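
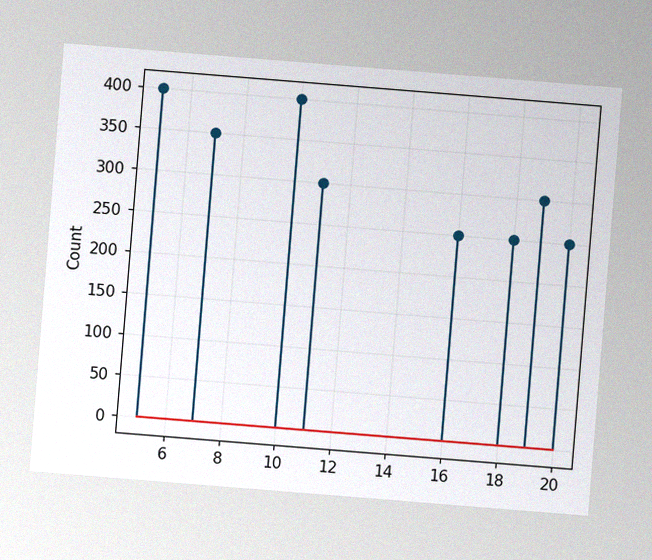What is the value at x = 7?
The chart is tilted about 5° clockwise, with some photo noise. The stem at x=7 reaches 350.

350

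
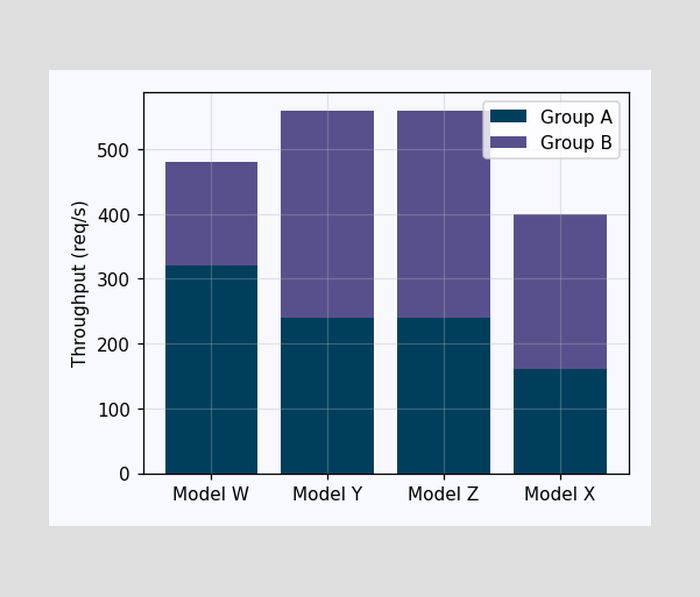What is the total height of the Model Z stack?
The Model Z stack's top reaches 560req/s on the y-axis.

560req/s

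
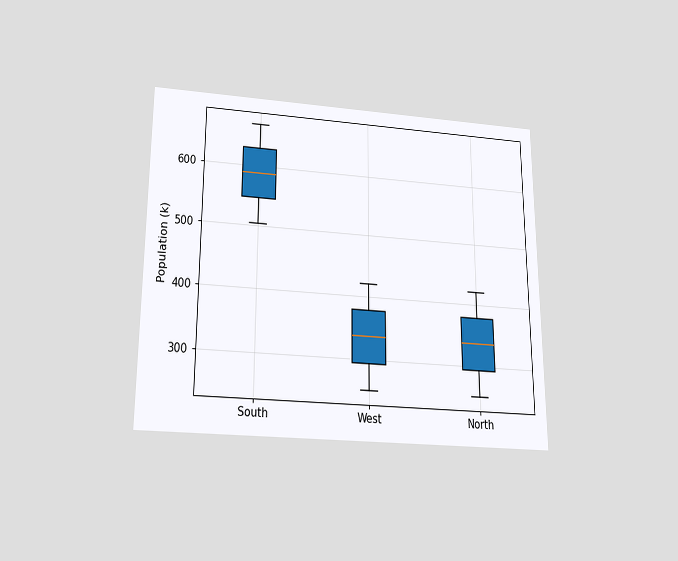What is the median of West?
336k

The chart is viewed slightly from below. The median line in the West box sits at 336k.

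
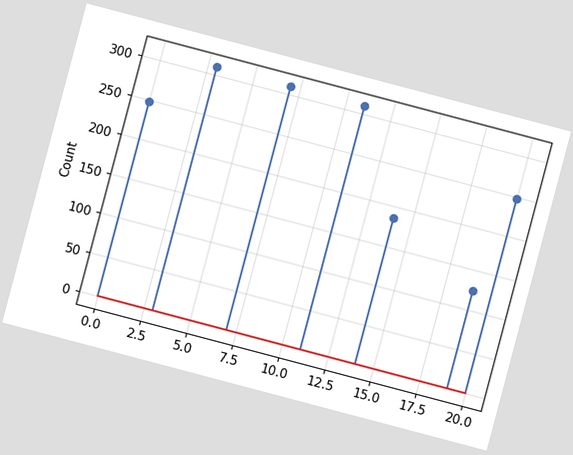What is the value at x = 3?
The chart is tilted about 15° clockwise. The stem at x=3 reaches 310.

310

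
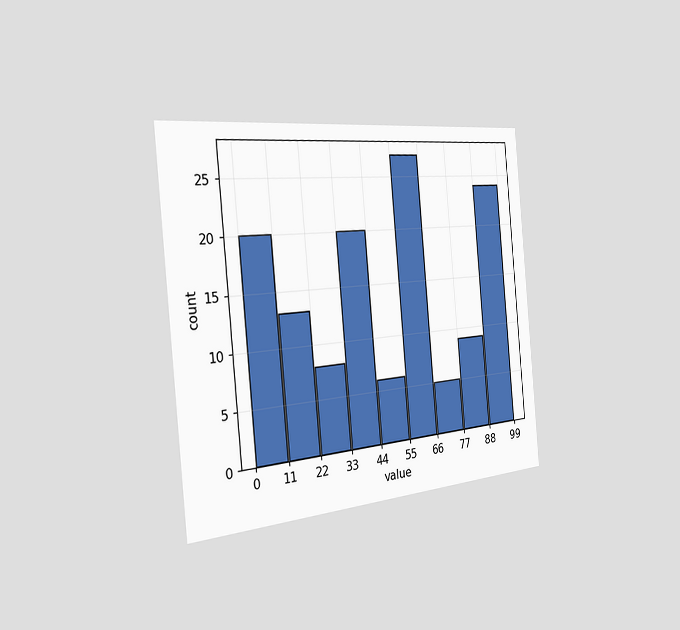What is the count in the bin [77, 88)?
9

The chart is tilted about 5° counter-clockwise and viewed slightly from the left. The [77, 88) bin has height 9.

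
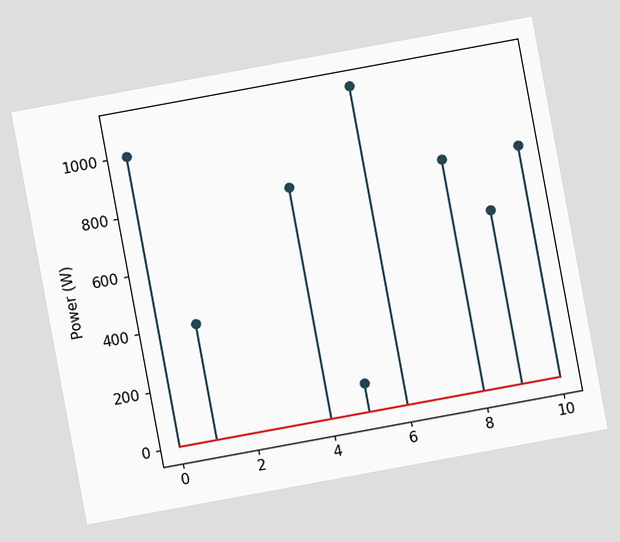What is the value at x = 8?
The chart is tilted about 10° counter-clockwise. The stem at x=8 reaches 800W.

800W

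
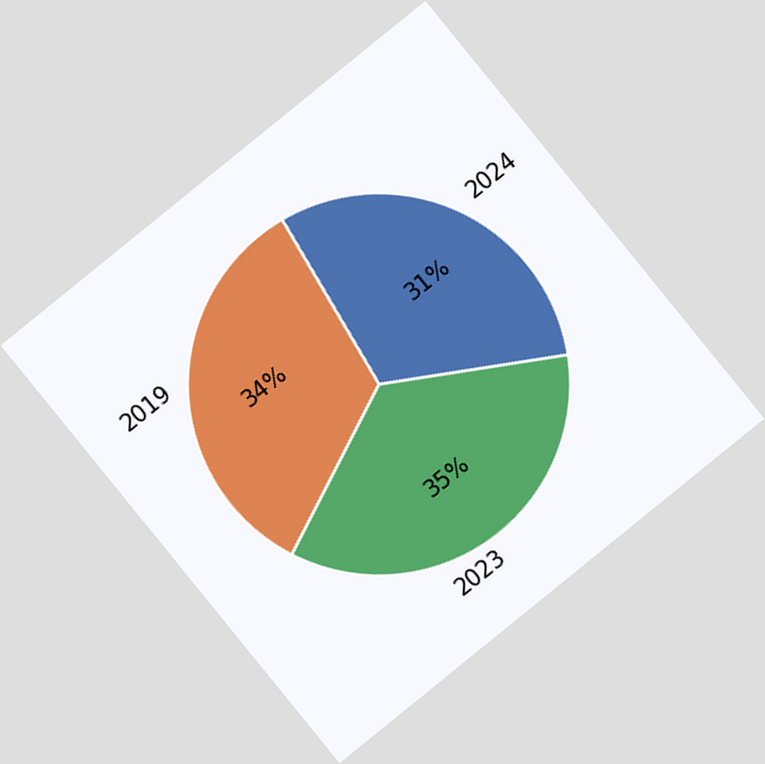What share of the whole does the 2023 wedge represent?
35%

The chart is tilted about 39° counter-clockwise. The 2023 slice takes up 35% of the pie.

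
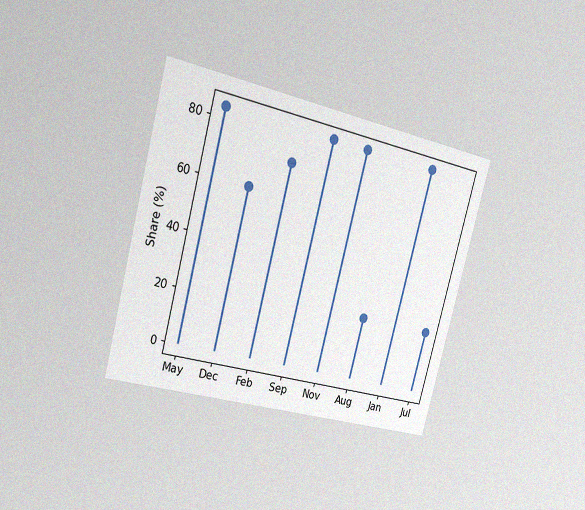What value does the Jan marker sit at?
The chart is tilted about 15° clockwise and viewed slightly from the left, with some photo noise. The Jan marker sits at 84%.

84%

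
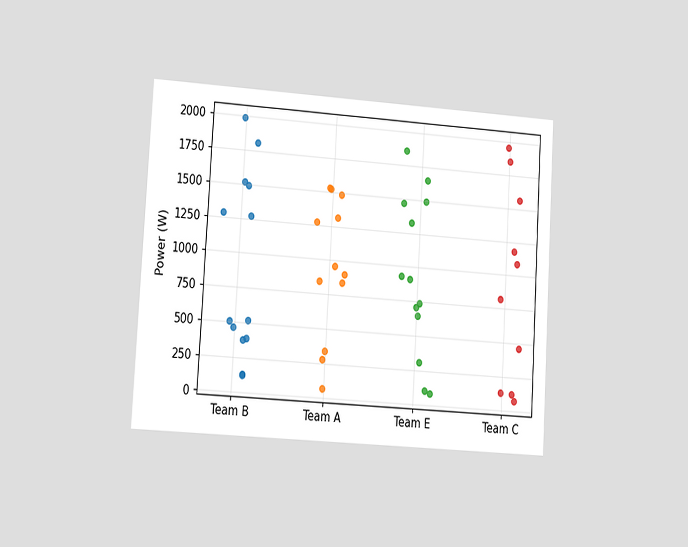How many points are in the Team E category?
The chart is tilted about 3° clockwise and viewed at a slight angle. Counting the markers in the Team E column gives 13.

13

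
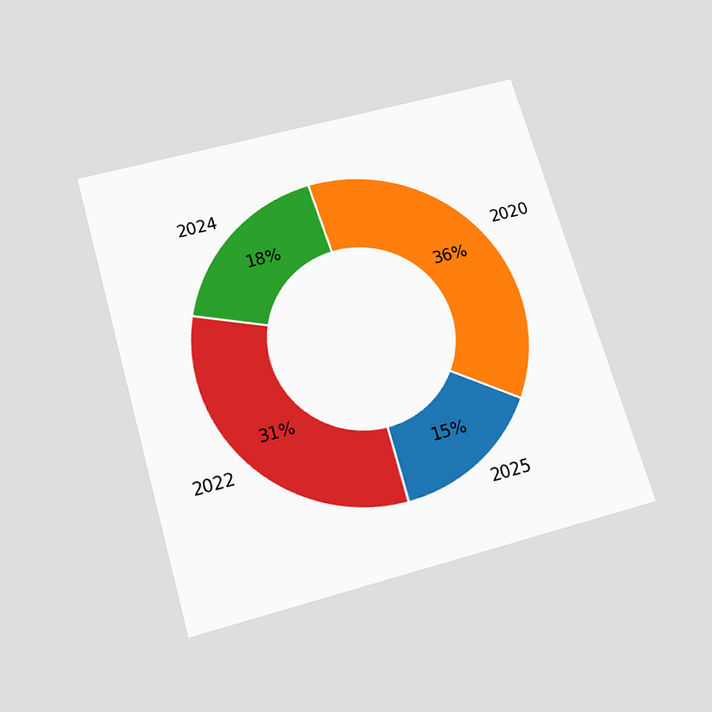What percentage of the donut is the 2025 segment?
15%

The chart is tilted about 16° counter-clockwise and viewed slightly from below. The 2025 segment takes up 15% of the ring.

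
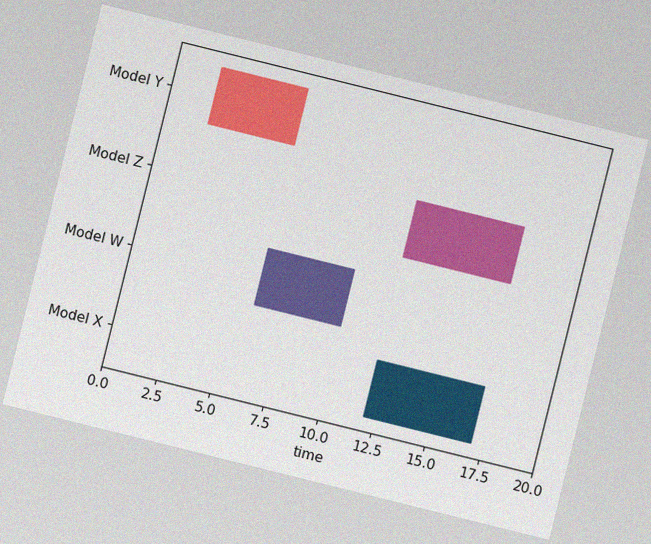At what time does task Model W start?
6

The chart is tilted about 14° clockwise, with some photo noise. The Model W bar begins at t=6.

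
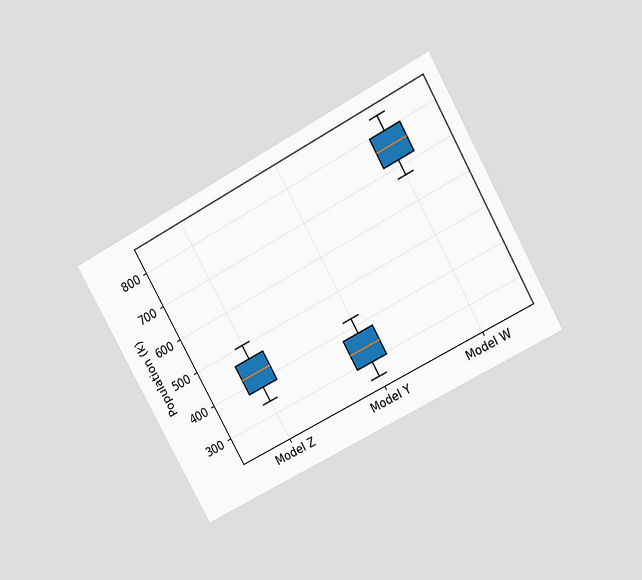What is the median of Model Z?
The chart is tilted about 29° counter-clockwise and viewed slightly from above. The median line in the Model Z box sits at 420k.

420k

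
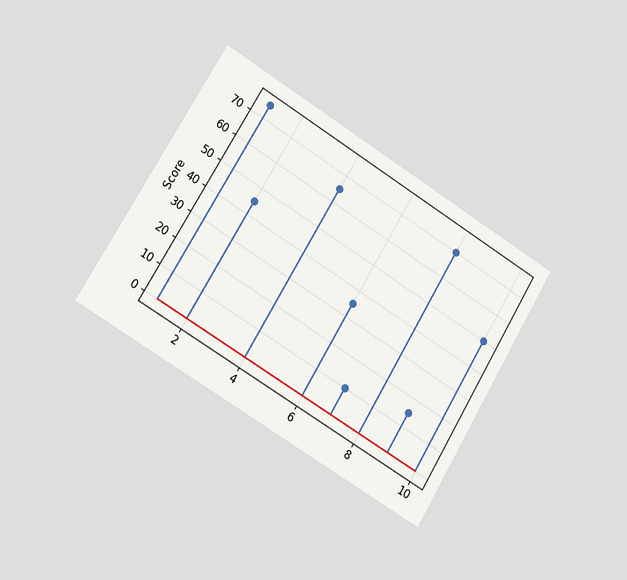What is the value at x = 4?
65

The chart is tilted about 31° clockwise and viewed slightly from the left. The stem at x=4 reaches 65.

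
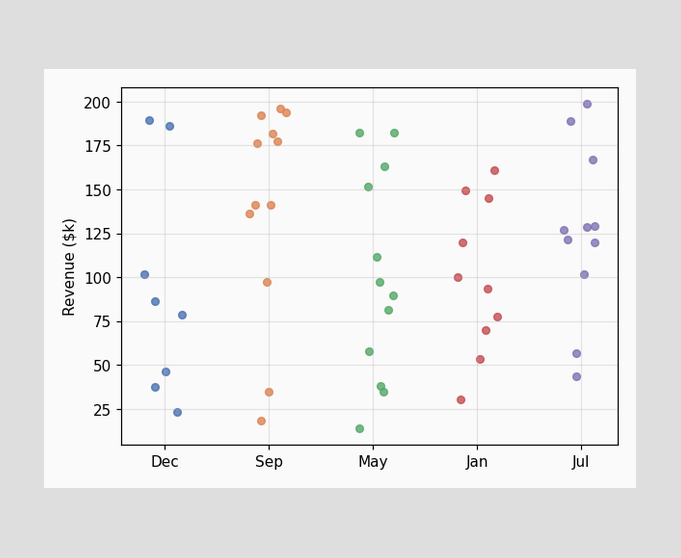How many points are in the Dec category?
Counting the markers in the Dec column gives 8.

8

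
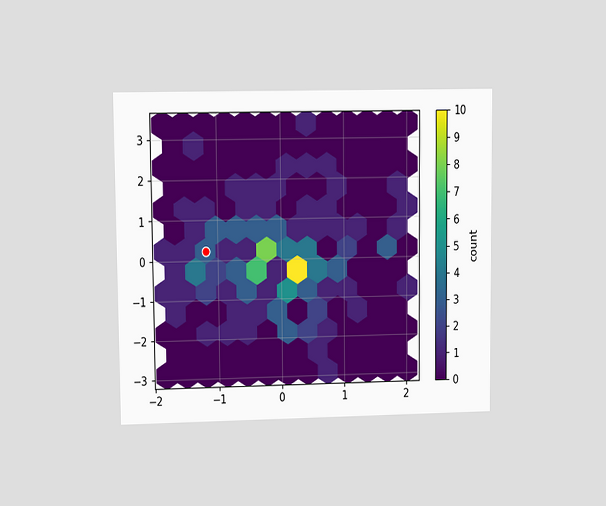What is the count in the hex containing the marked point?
The chart is viewed at a slight angle. The marked hex reads 3 on the colorbar.

3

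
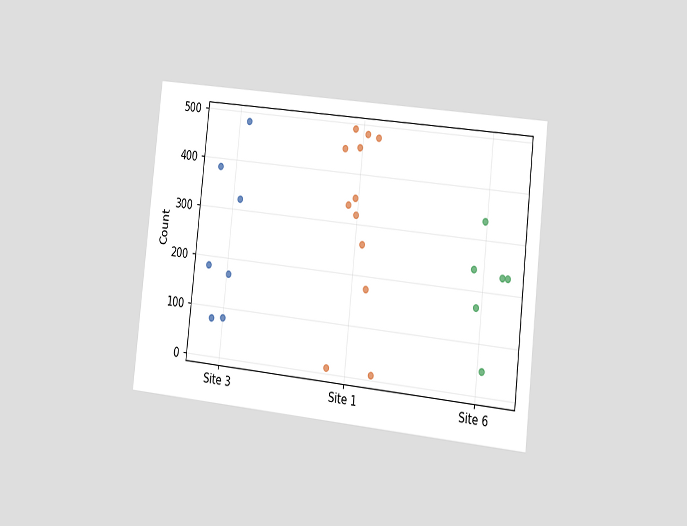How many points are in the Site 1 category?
The chart is tilted about 6° clockwise and viewed slightly from the right. Counting the markers in the Site 1 column gives 12.

12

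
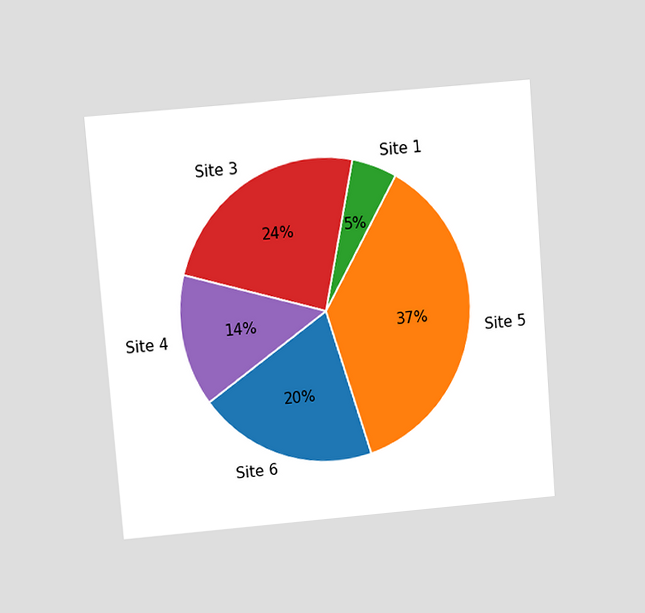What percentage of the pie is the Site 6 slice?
The chart is tilted about 5° counter-clockwise and viewed slightly from above. The Site 6 slice takes up 20% of the pie.

20%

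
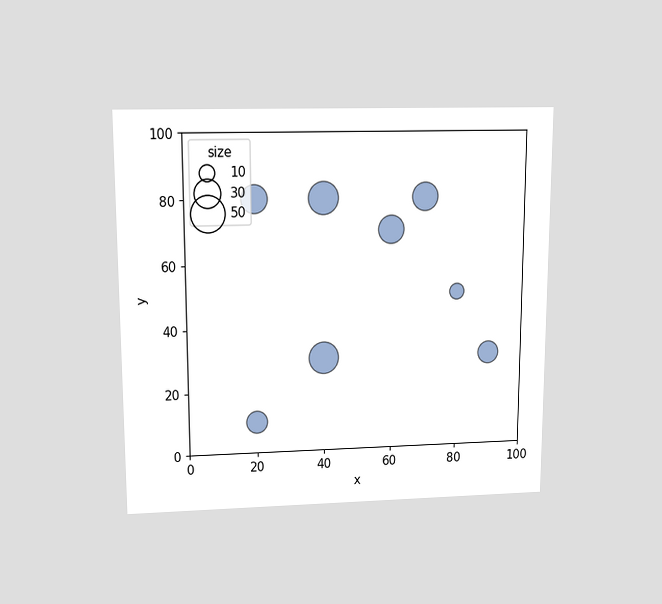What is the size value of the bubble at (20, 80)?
30

The chart is viewed slightly from above. Matching the bubble at (20, 80) against the size legend gives 30.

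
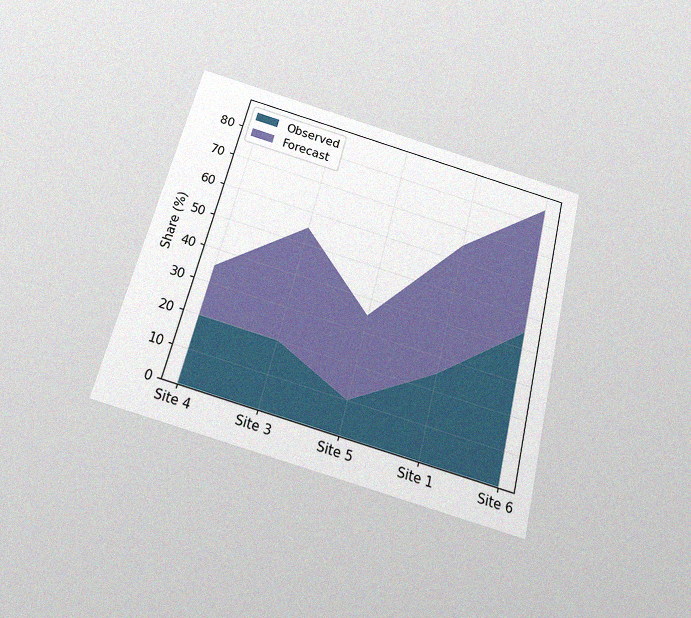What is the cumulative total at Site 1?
65%

The chart is tilted about 14° clockwise and viewed slightly from below, with some photo noise. The stacked total at Site 1 reaches 65%.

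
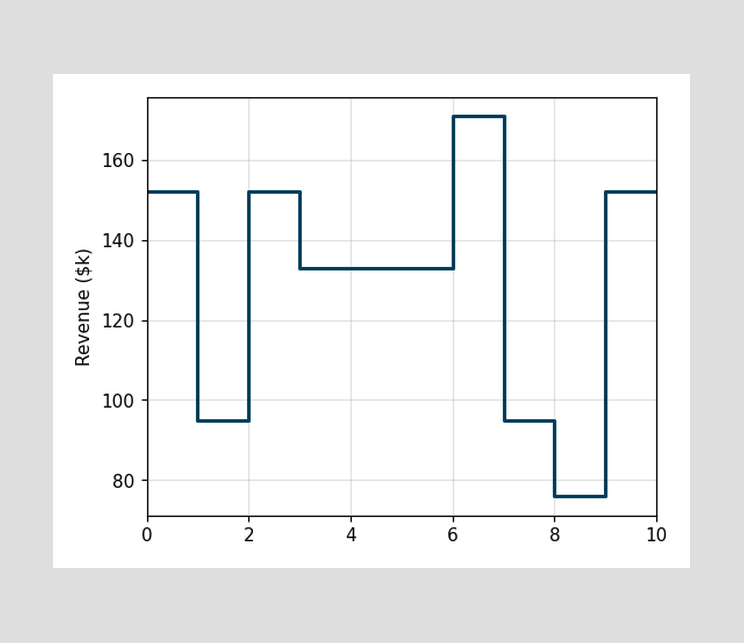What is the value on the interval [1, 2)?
$95k

On [1, 2) the step sits at $95k.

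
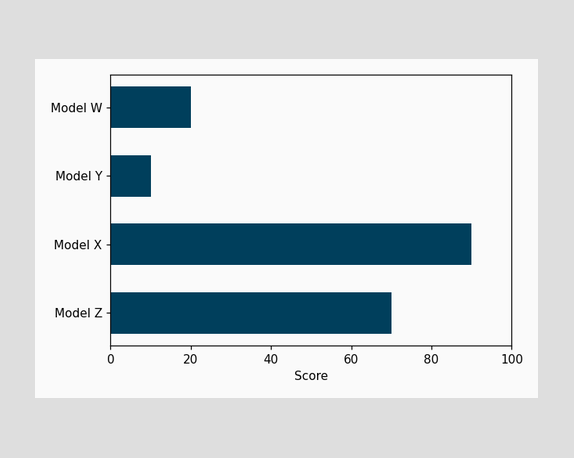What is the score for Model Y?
10

Reading along the chart's x-axis, the Model Y bar reaches 10.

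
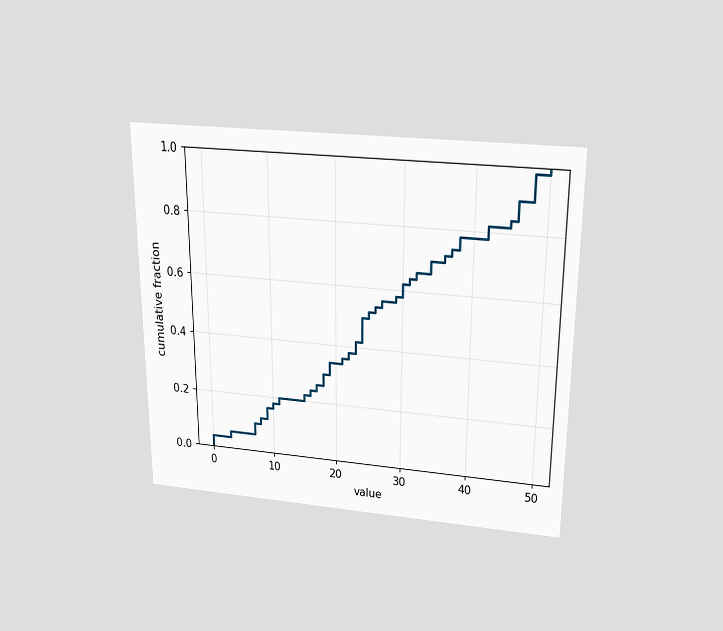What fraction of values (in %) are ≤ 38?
The chart is viewed slightly from above. At x=38 the ECDF step is at 78%.

78%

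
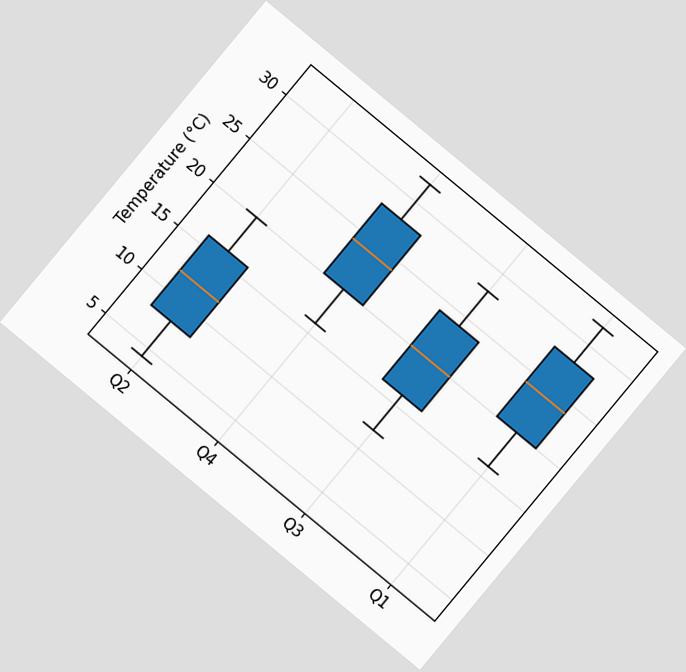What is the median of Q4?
24°C

The chart is tilted about 40° clockwise. The median line in the Q4 box sits at 24°C.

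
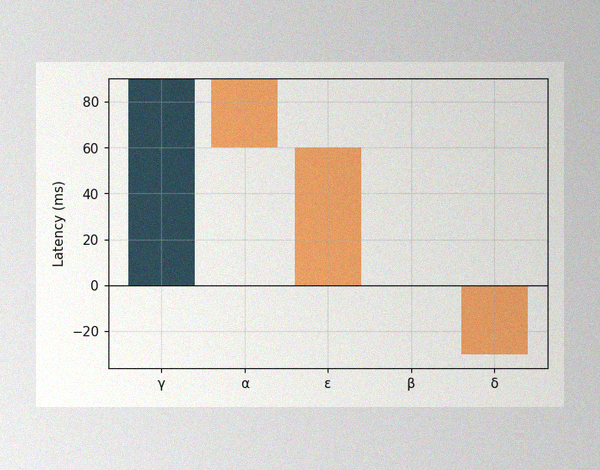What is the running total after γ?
The image has some photo noise and uneven lighting. After γ the running total reaches 90ms.

90ms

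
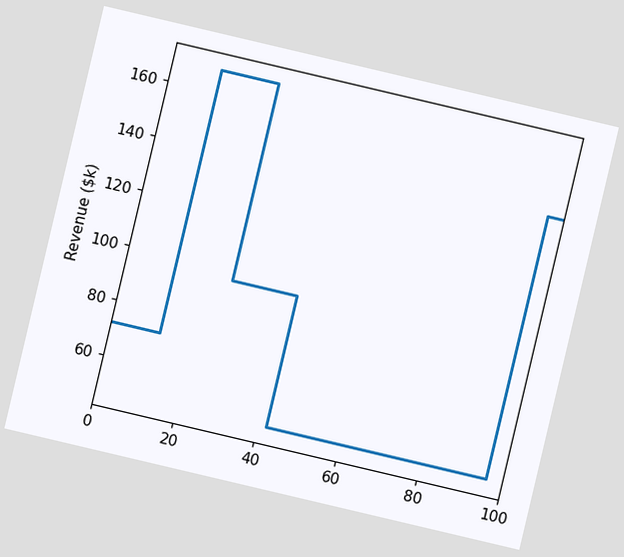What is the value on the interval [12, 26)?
The chart is tilted about 13° clockwise. On [12, 26) the step sits at $168k.

$168k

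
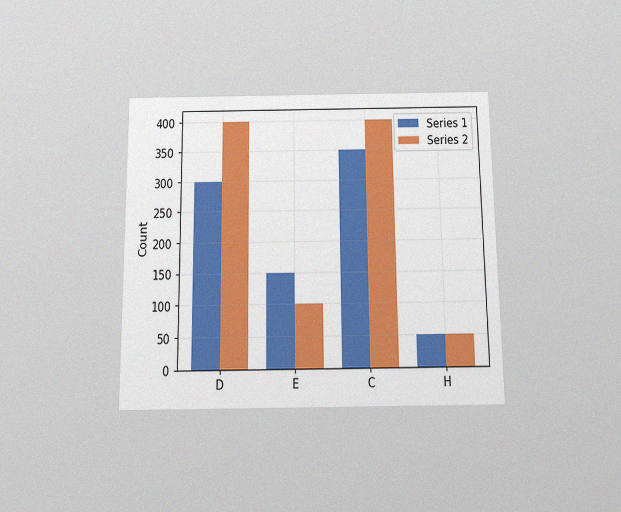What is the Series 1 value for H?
50

The chart is viewed slightly from below, with some photo noise. The Series 1 bar at H reaches 50 on the y-axis.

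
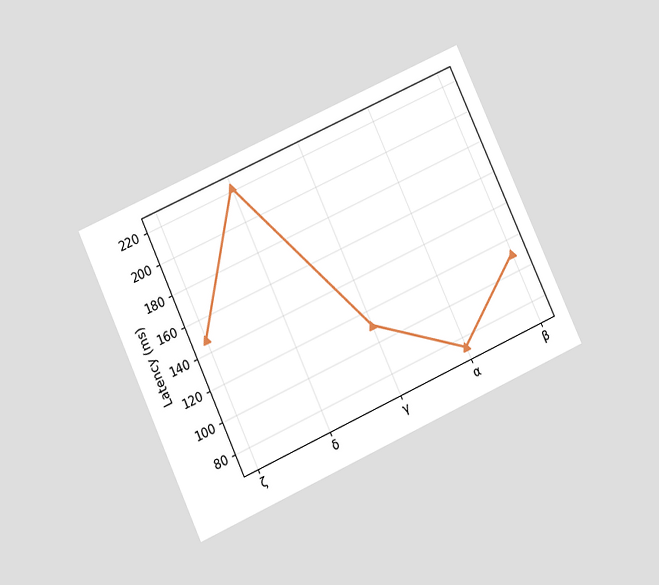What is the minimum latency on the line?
74ms

The chart is tilted about 25° counter-clockwise and viewed slightly from below. The lowest point is at α, and reading across to the y-axis gives 74ms.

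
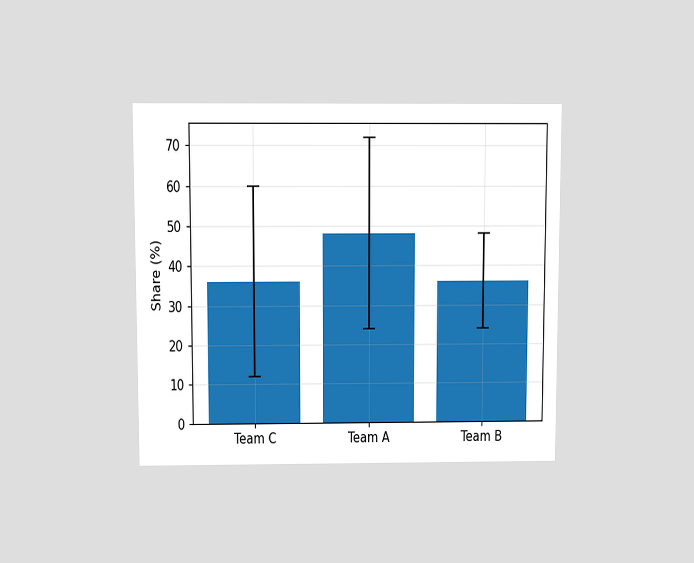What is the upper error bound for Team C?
60%

The chart is viewed slightly from above. The Team C bar's upper whisker reaches 60%.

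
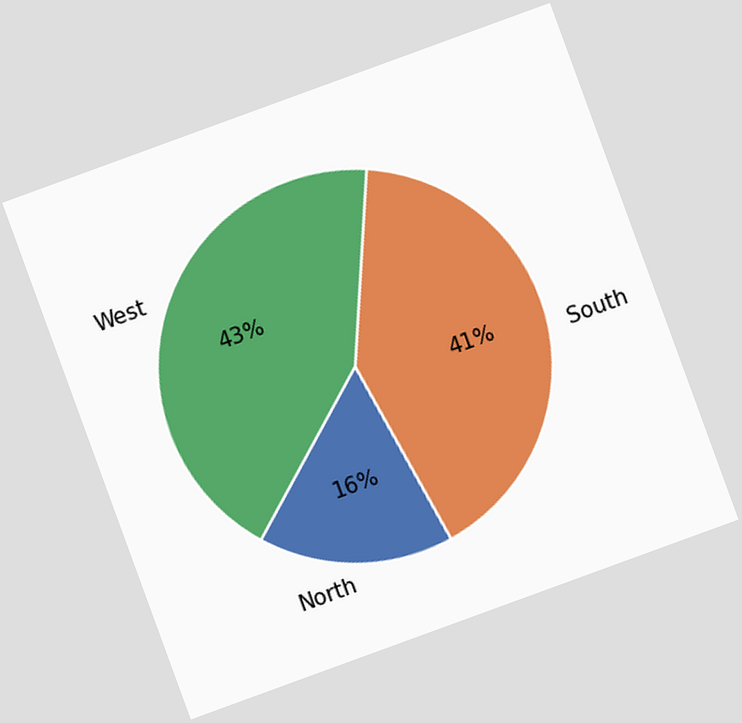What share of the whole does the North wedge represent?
16%

The chart is tilted about 20° counter-clockwise. The North slice takes up 16% of the pie.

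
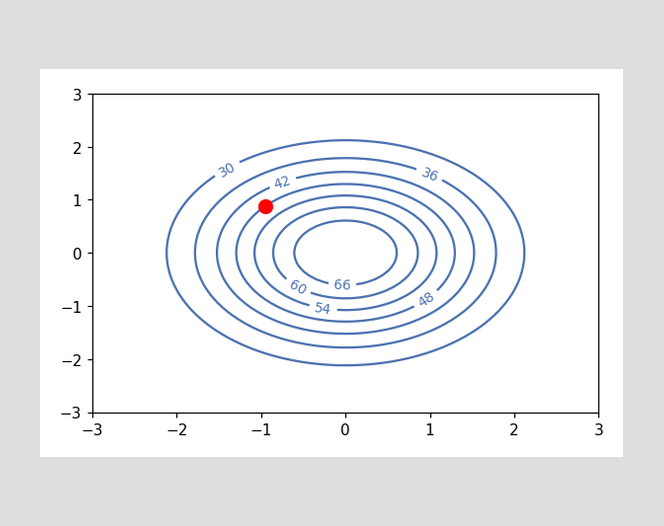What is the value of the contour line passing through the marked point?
48

The marked point sits on the contour labelled 48.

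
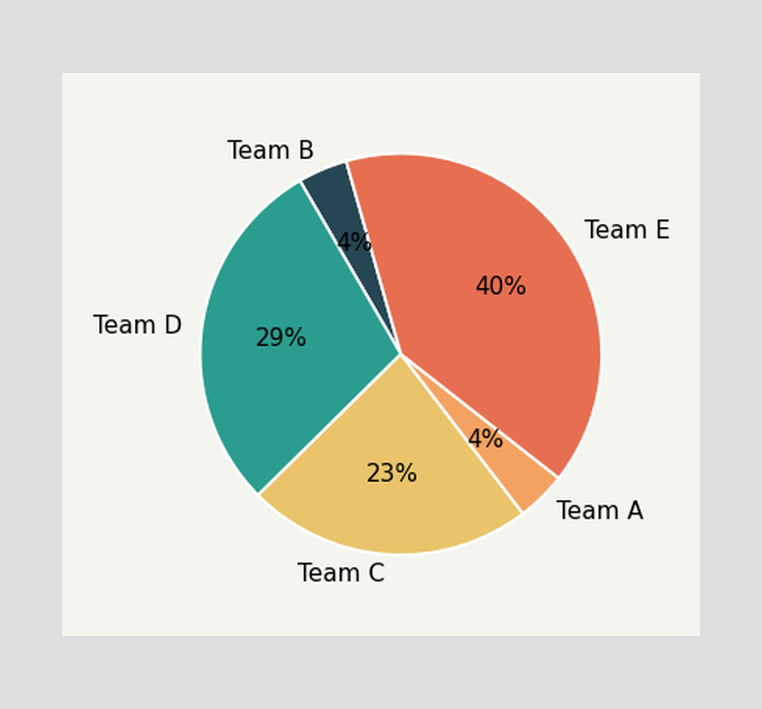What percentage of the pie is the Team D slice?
29%

The Team D slice takes up 29% of the pie.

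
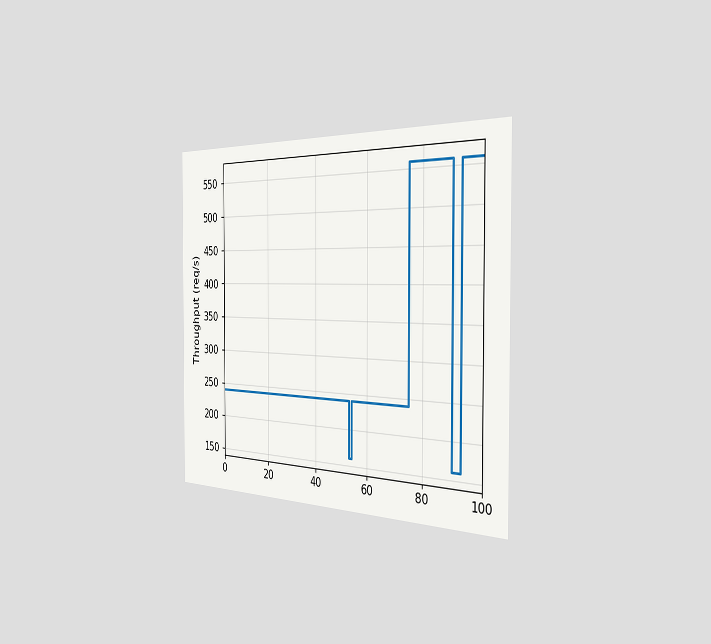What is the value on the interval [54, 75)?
240req/s

The chart is viewed slightly from the right. On [54, 75) the step sits at 240req/s.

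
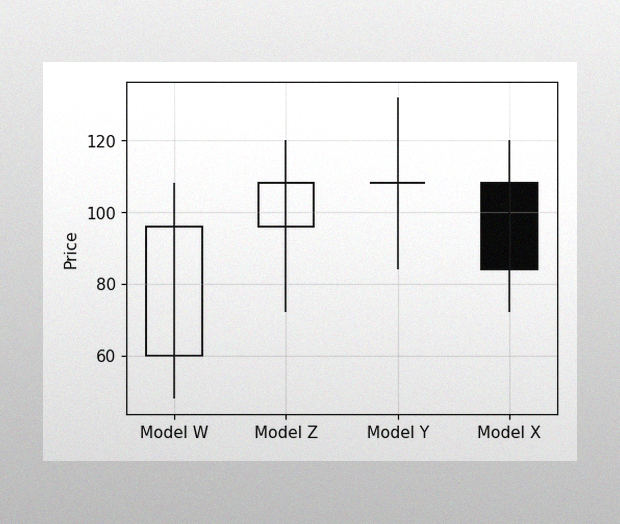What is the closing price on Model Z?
108

The image has some photo noise and uneven lighting. The Model Z candle closes at 108.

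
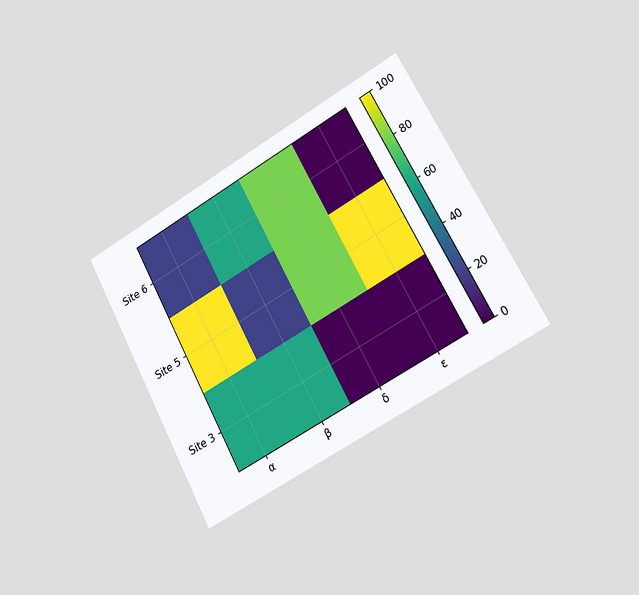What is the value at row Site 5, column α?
The chart is tilted about 29° counter-clockwise and viewed slightly from the right. Matching cell (Site 5, α) against the colorbar gives 100.

100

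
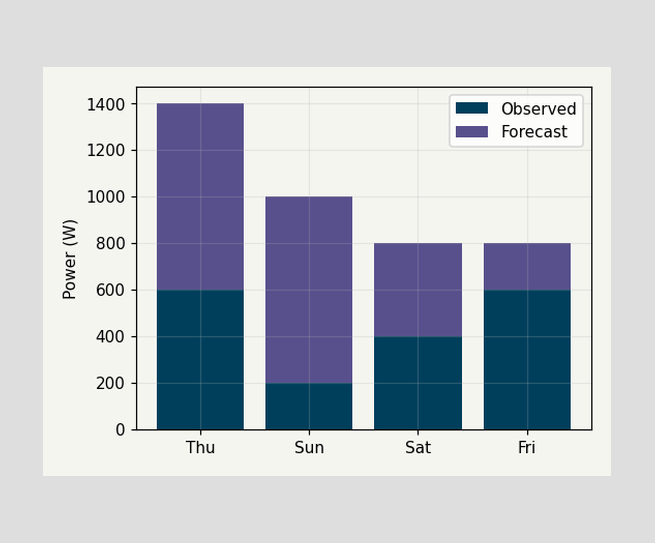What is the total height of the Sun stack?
The Sun stack's top reaches 1000W on the y-axis.

1000W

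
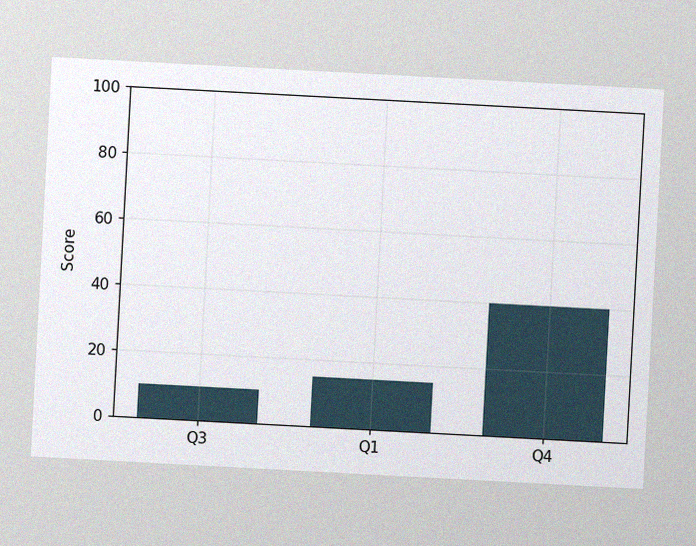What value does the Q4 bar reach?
40

The chart is tilted about 3° clockwise, with some photo noise. Reading along the chart's y-axis, the Q4 bar reaches 40.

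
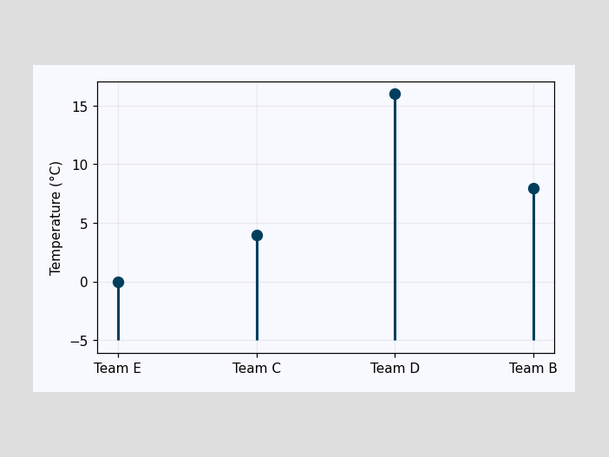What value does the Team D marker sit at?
The Team D marker sits at 16°C.

16°C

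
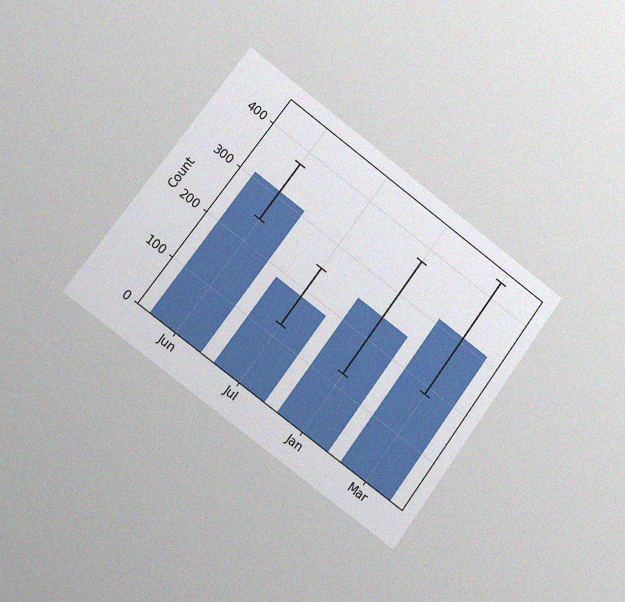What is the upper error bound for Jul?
The chart is tilted about 37° clockwise and viewed slightly from the left, with some photo noise. The Jul bar's upper whisker reaches 248.

248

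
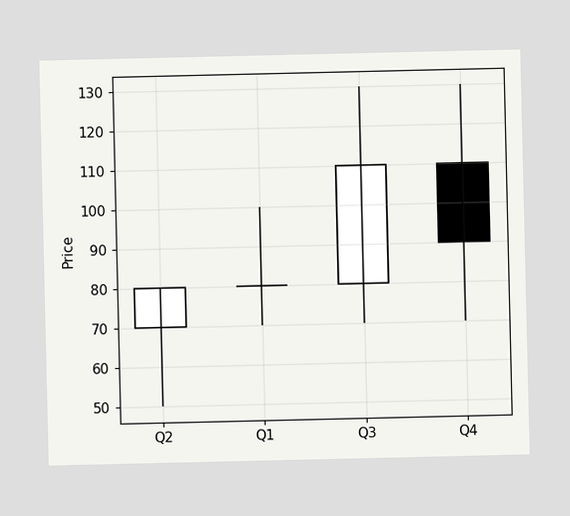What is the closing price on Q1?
The Q1 candle closes at 80.

80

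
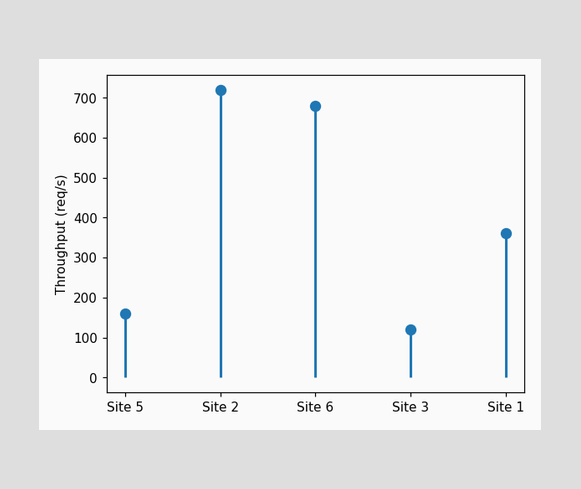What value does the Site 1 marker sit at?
360req/s

The Site 1 marker sits at 360req/s.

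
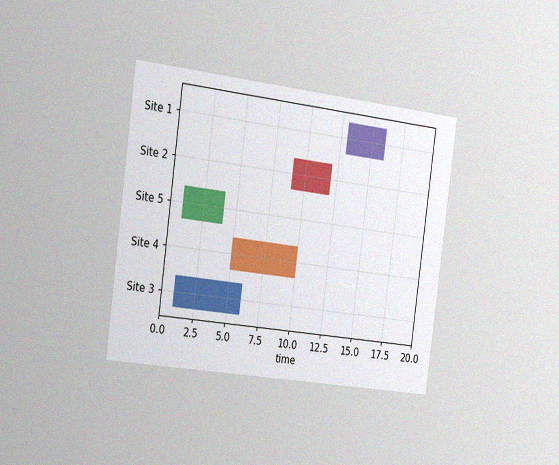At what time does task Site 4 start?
5

The chart is tilted about 8° clockwise and viewed slightly from the left, with some photo noise. The Site 4 bar begins at t=5.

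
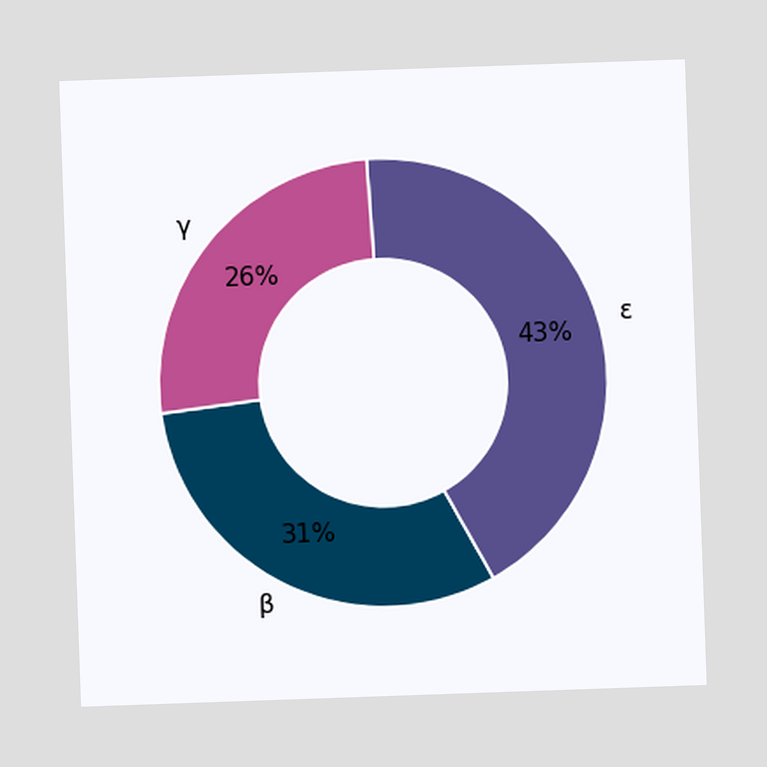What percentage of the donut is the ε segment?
The chart is tilted about 2° counter-clockwise. The ε segment takes up 43% of the ring.

43%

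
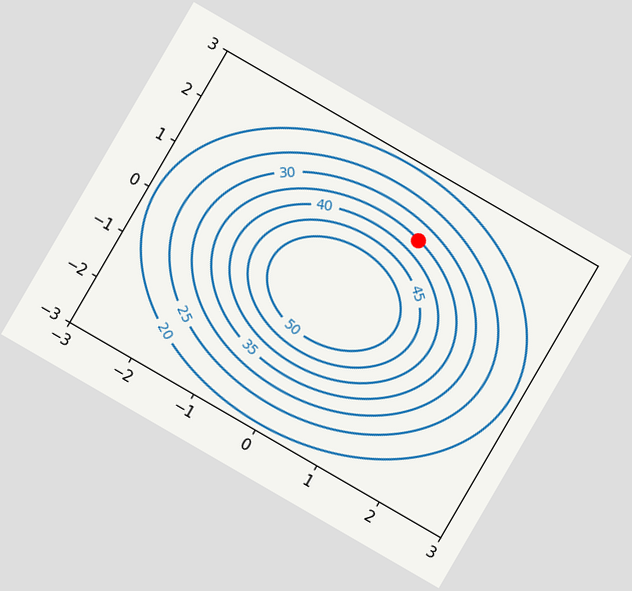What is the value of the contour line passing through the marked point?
35

The chart is tilted about 30° clockwise. The marked point sits on the contour labelled 35.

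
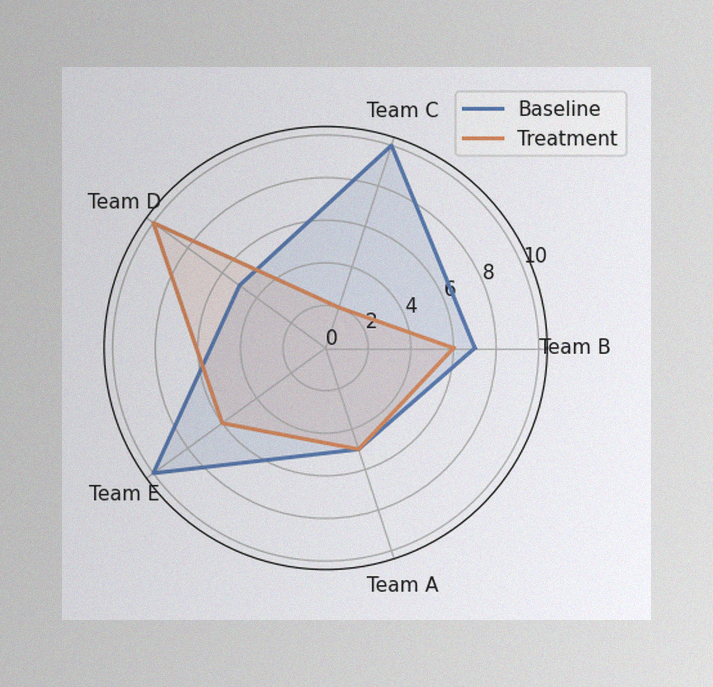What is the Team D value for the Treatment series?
The image has some photo noise and uneven lighting. On the Team D axis, Treatment reaches 10.

10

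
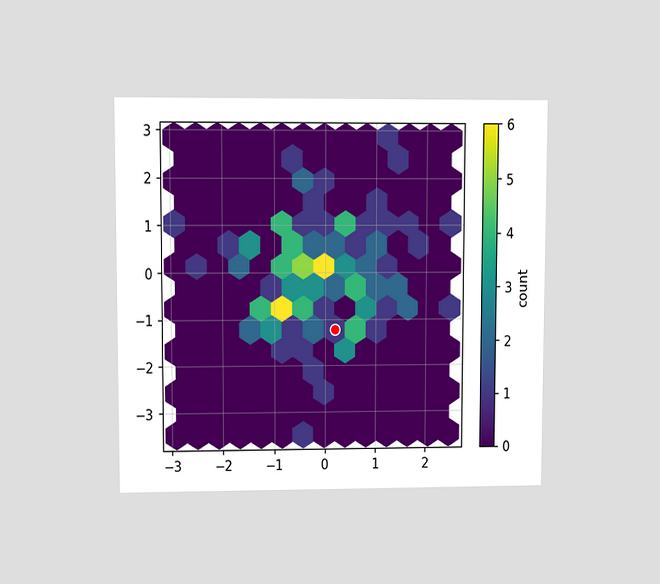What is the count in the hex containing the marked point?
The chart is viewed at a slight angle. The marked hex reads 1 on the colorbar.

1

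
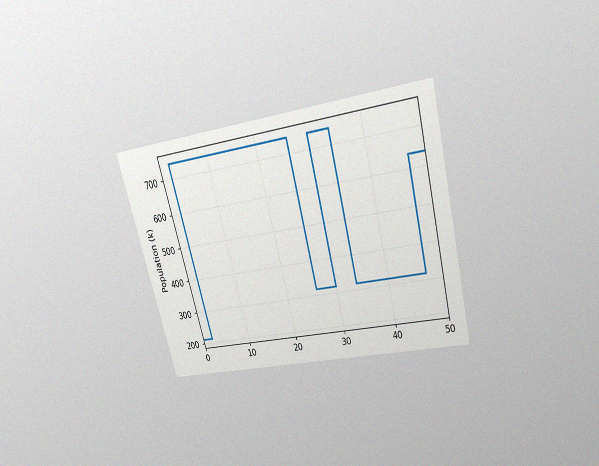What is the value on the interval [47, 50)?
The chart is tilted about 15° counter-clockwise and viewed slightly from above, with some photo noise. On [47, 50) the step sits at 636k.

636k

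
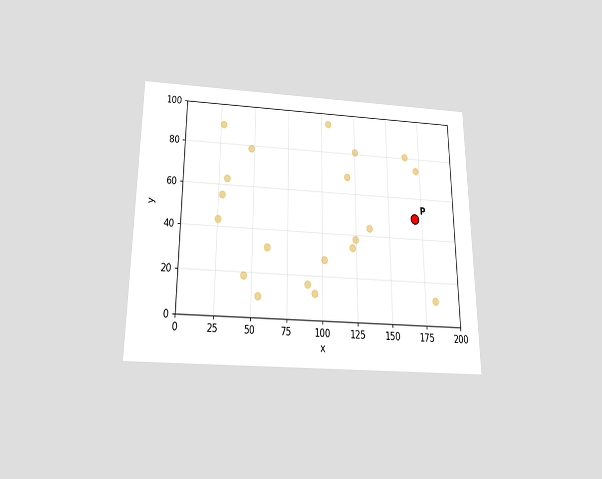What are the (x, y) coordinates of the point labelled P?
(170, 50)

The chart is viewed slightly from below. Following the gridlines from P to each axis, P sits at (170, 50).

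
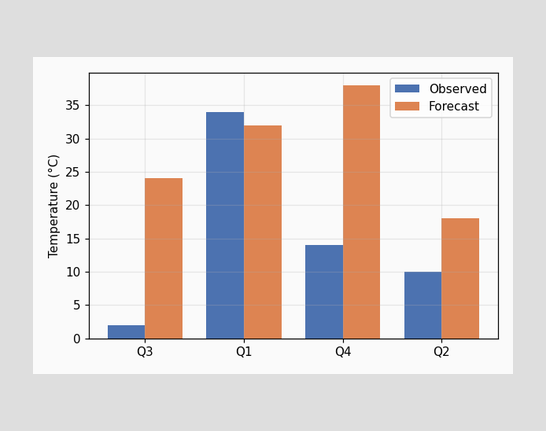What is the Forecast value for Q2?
The Forecast bar at Q2 reaches 18°C on the y-axis.

18°C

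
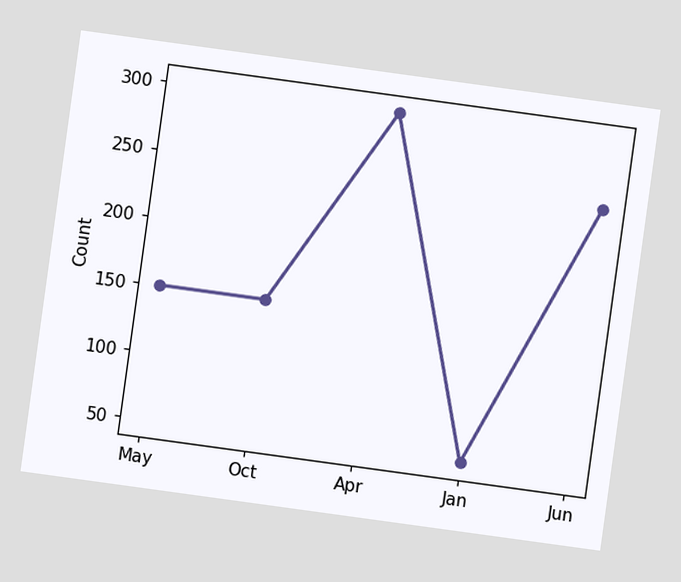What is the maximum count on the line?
The chart is tilted about 8° clockwise. The highest point is at Apr, and reading across to the y-axis gives 300.

300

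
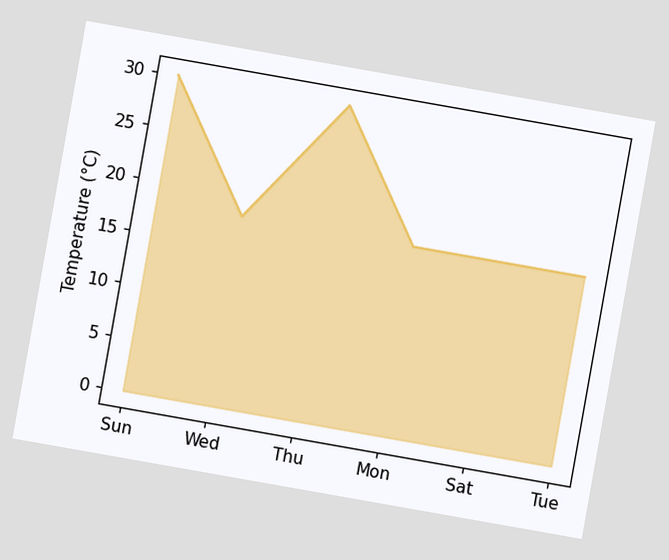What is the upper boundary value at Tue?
18°C

The chart is tilted about 10° clockwise. At Tue the upper boundary is at 18°C.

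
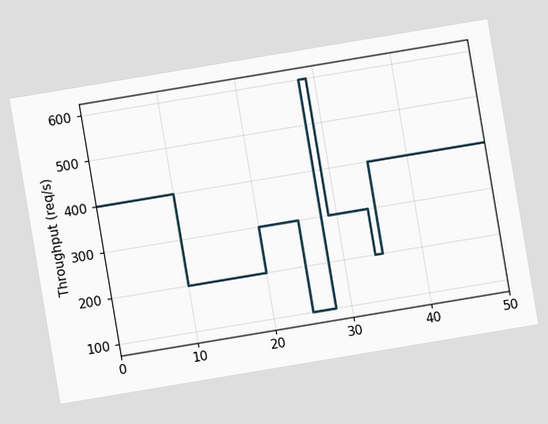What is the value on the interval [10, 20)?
200req/s

The chart is tilted about 9° counter-clockwise. On [10, 20) the step sits at 200req/s.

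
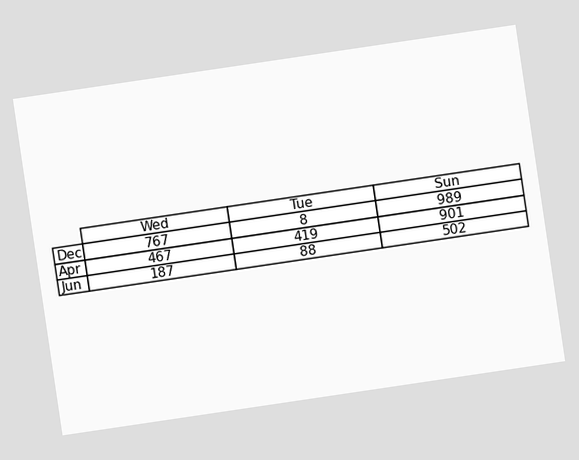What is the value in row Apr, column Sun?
901

The chart is tilted about 8° counter-clockwise. The (Apr, Sun) cell reads 901.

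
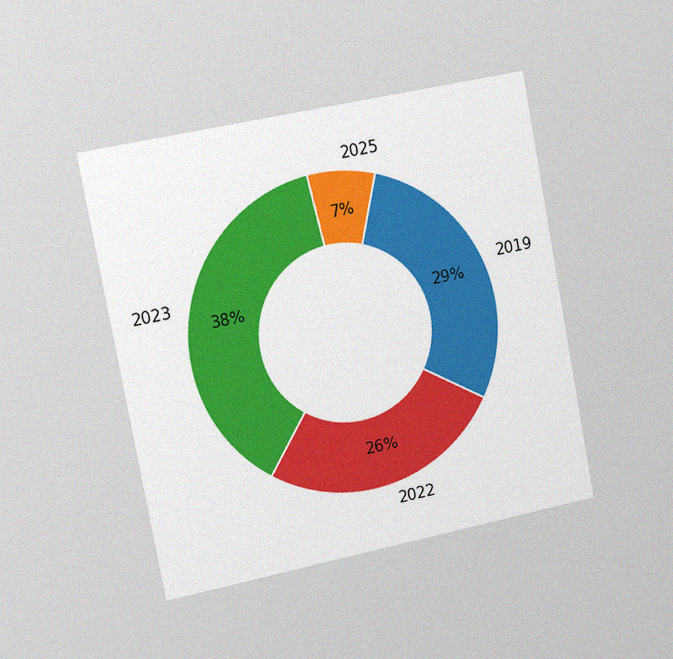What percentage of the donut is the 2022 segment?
26%

The chart is tilted about 11° counter-clockwise and viewed slightly from the left, with some photo noise. The 2022 segment takes up 26% of the ring.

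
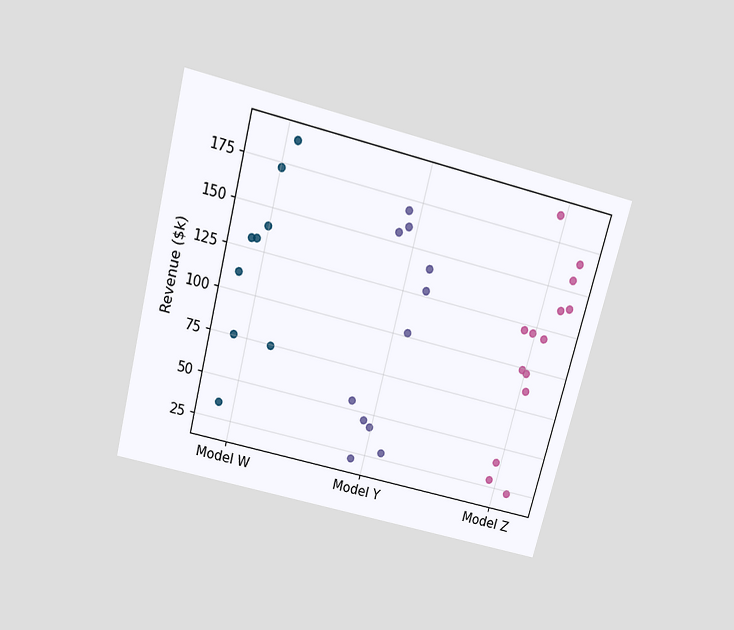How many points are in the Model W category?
9

The chart is tilted about 14° clockwise and viewed slightly from above. Counting the markers in the Model W column gives 9.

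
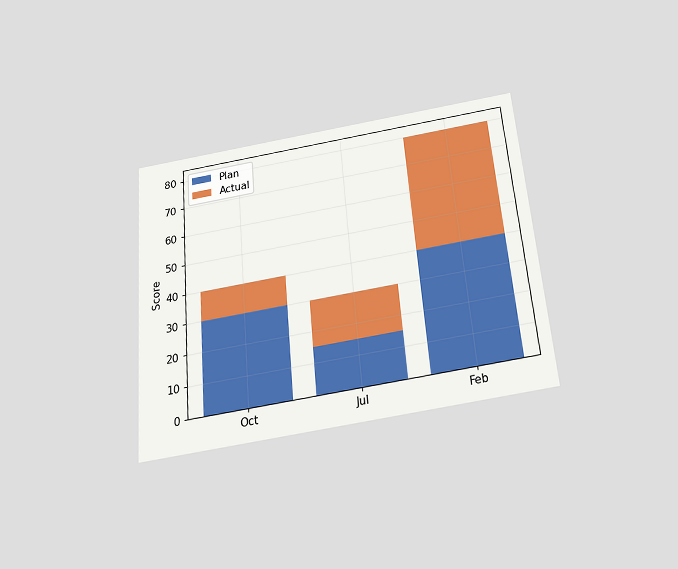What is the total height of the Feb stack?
The chart is tilted about 5° counter-clockwise and viewed slightly from below. The Feb stack's top reaches 80 on the y-axis.

80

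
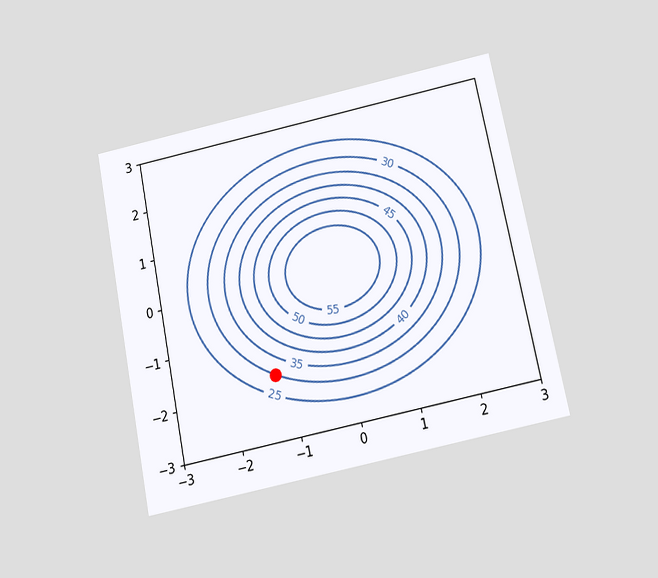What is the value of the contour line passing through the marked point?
The chart is tilted about 11° counter-clockwise and viewed slightly from below. The marked point sits on the contour labelled 30.

30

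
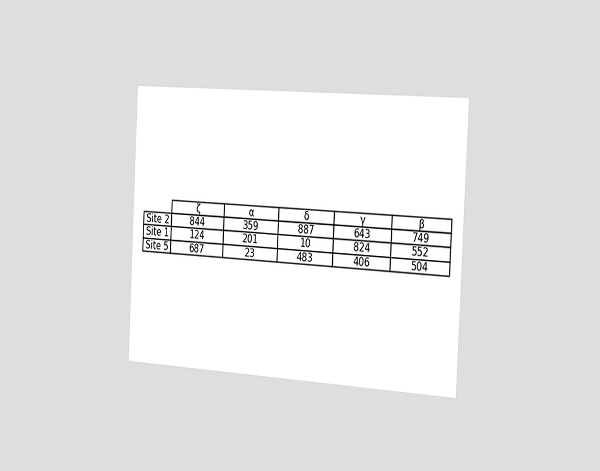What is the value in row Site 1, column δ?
10

The chart is tilted about 3° clockwise and viewed slightly from the right. The (Site 1, δ) cell reads 10.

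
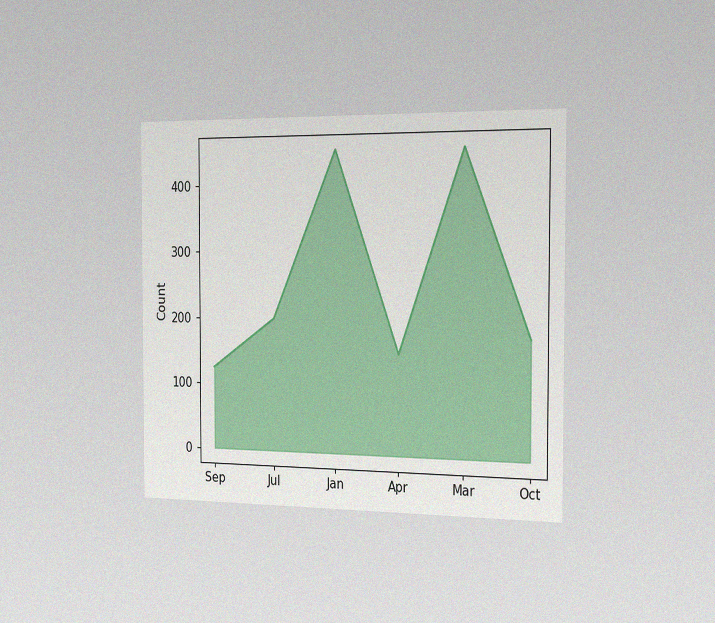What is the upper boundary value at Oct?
The chart is viewed slightly from the right, with some photo noise. At Oct the upper boundary is at 175.

175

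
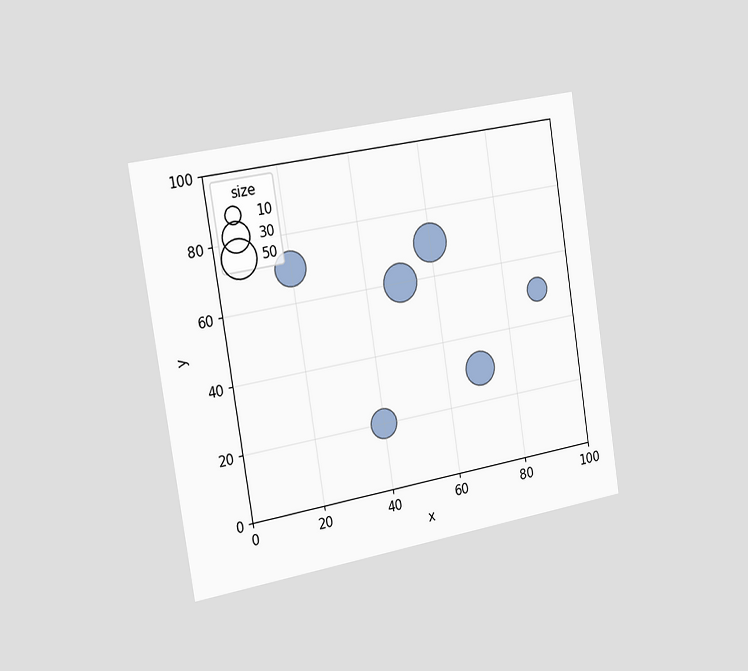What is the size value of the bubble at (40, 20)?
The chart is tilted about 9° counter-clockwise and viewed slightly from the left. Matching the bubble at (40, 20) against the size legend gives 30.

30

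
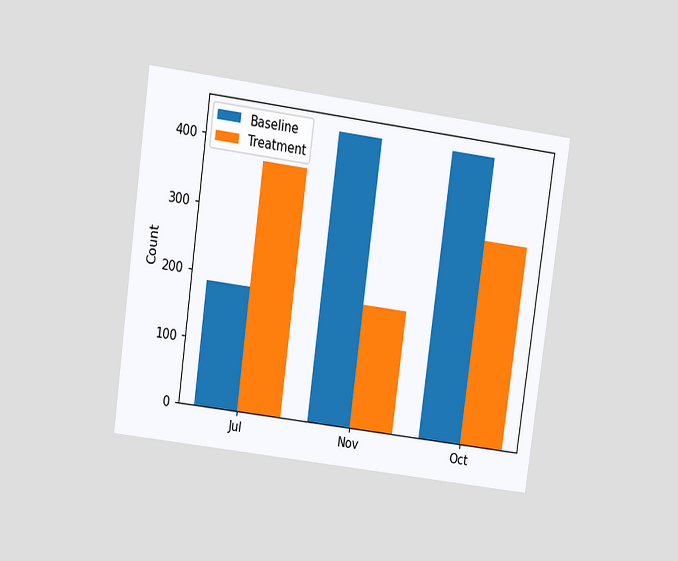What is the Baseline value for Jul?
186

The chart is tilted about 8° clockwise and viewed at a slight angle. The Baseline bar at Jul reaches 186 on the y-axis.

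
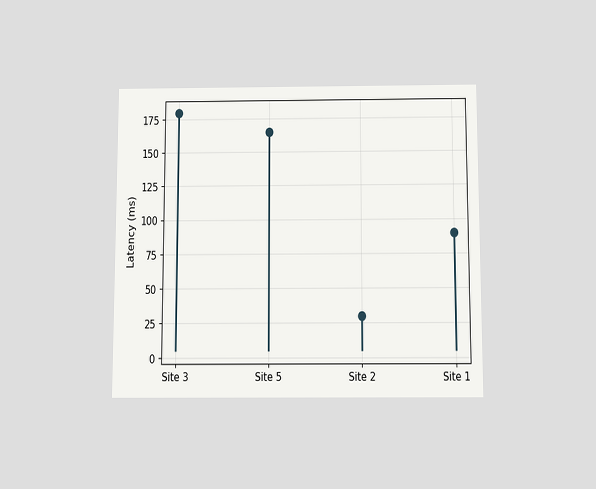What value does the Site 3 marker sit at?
The chart is viewed slightly from below. The Site 3 marker sits at 180ms.

180ms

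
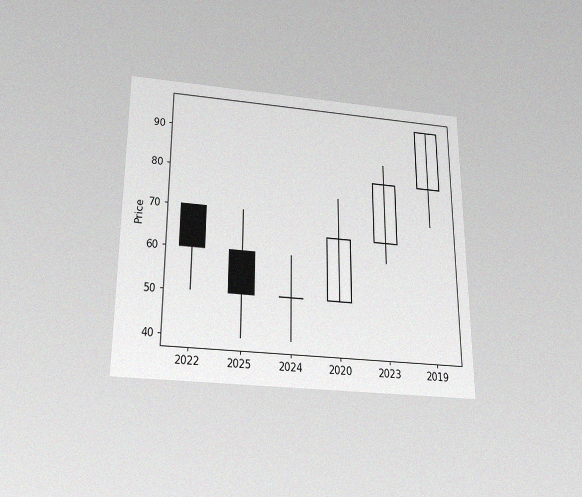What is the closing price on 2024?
50

The chart is viewed slightly from below, with some photo noise. The 2024 candle closes at 50.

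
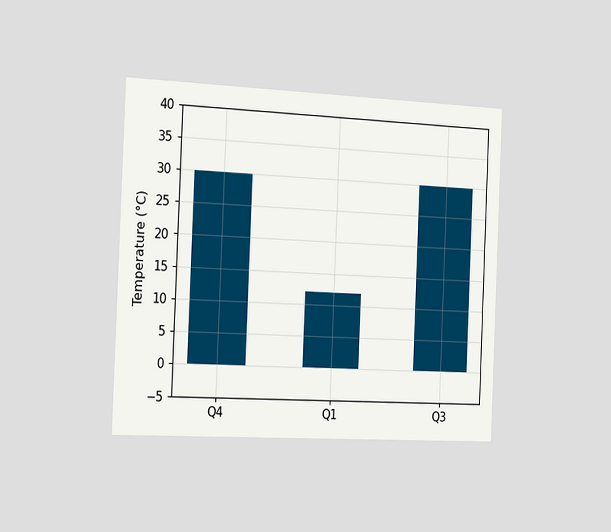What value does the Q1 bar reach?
12°C

The chart is tilted about 2° clockwise and viewed slightly from the left. Reading along the chart's y-axis, the Q1 bar reaches 12°C.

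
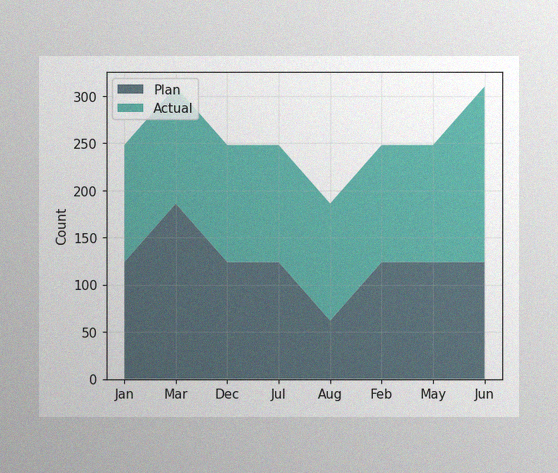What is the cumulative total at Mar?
310

The image has some photo noise and uneven lighting. The stacked total at Mar reaches 310.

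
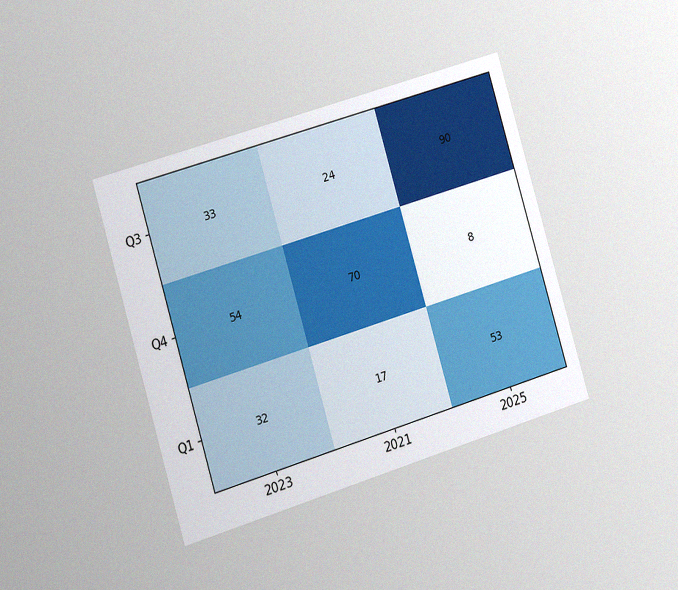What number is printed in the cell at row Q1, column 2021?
17

The chart is tilted about 17° counter-clockwise and viewed slightly from the left, with some photo noise. The (Q1, 2021) cell reads 17.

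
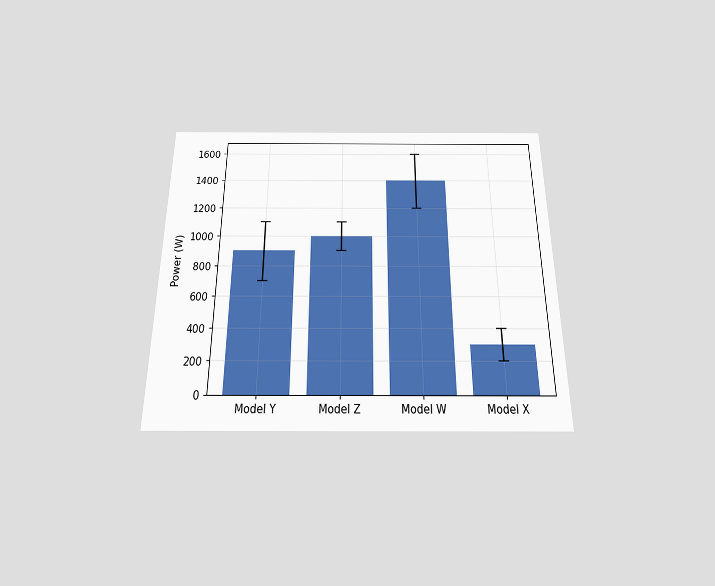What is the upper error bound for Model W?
The chart is viewed slightly from below. The Model W bar's upper whisker reaches 1600W.

1600W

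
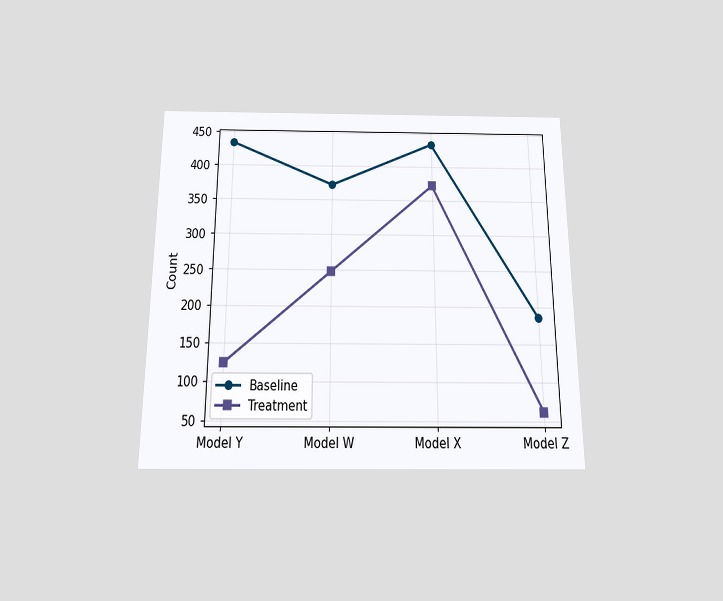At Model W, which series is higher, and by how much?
Baseline, by 124

The chart is viewed slightly from below. At Model W, Baseline sits above the other line by 124.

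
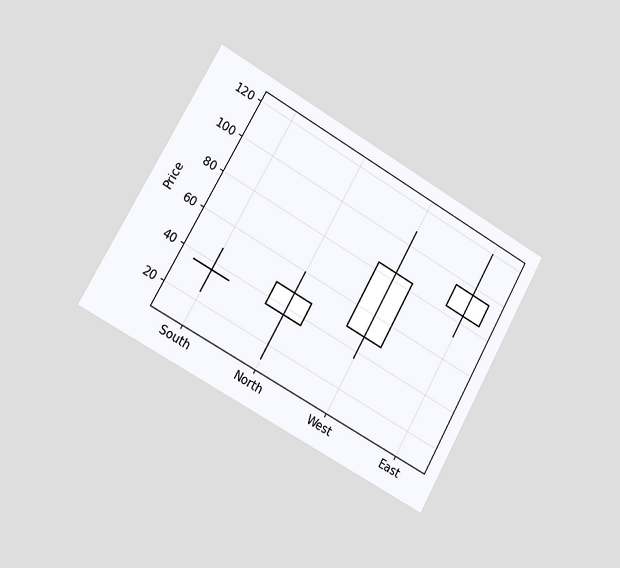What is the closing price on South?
36

The chart is tilted about 29° clockwise and viewed slightly from the left. The South candle closes at 36.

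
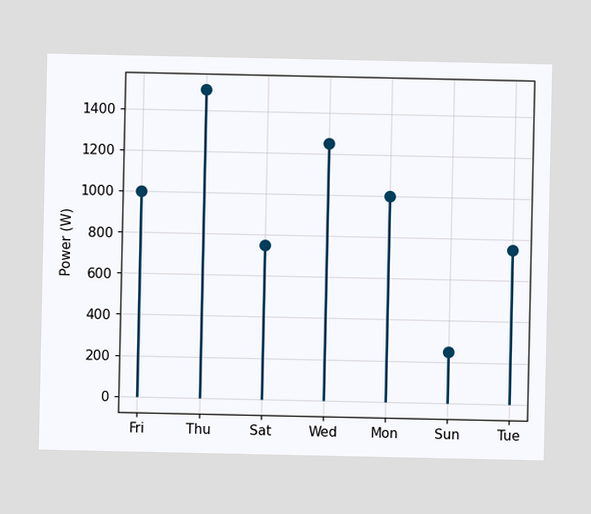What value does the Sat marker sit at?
The Sat marker sits at 750W.

750W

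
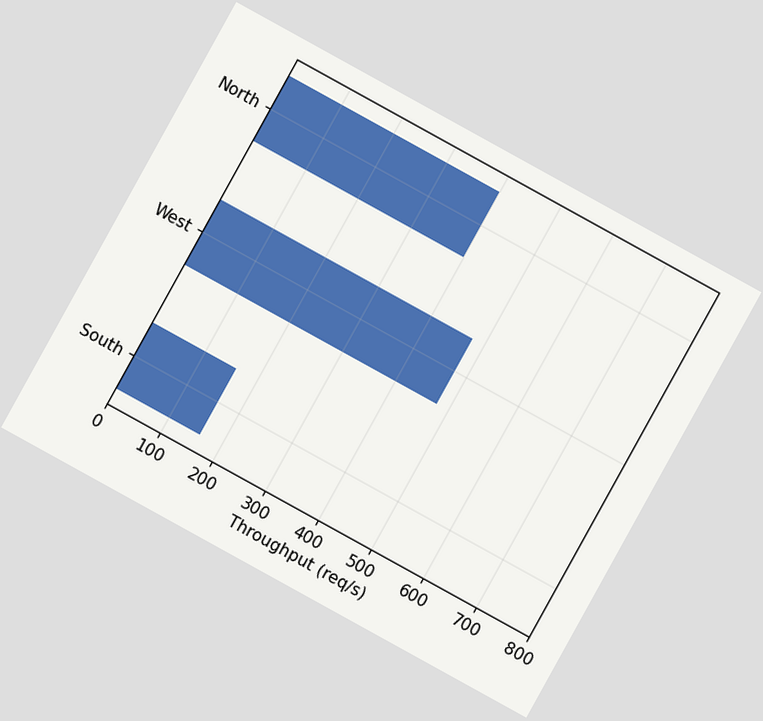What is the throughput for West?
The chart is tilted about 29° clockwise. Reading along the chart's x-axis, the West bar reaches 480req/s.

480req/s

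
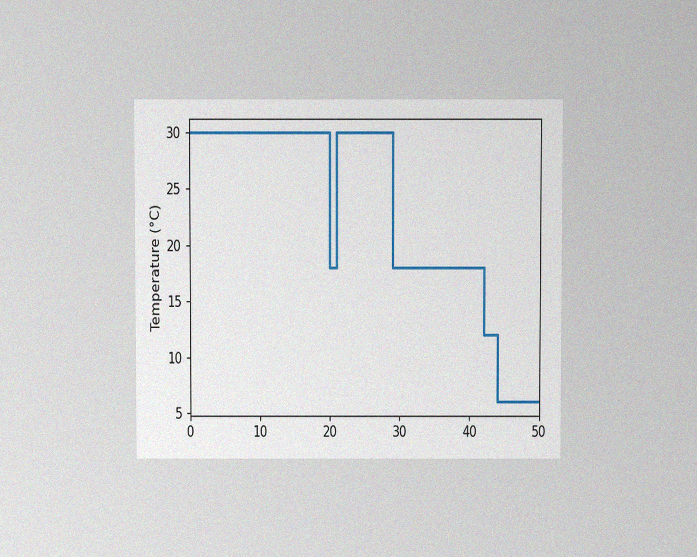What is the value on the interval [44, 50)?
The chart is viewed slightly from above, with some photo noise. On [44, 50) the step sits at 6°C.

6°C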